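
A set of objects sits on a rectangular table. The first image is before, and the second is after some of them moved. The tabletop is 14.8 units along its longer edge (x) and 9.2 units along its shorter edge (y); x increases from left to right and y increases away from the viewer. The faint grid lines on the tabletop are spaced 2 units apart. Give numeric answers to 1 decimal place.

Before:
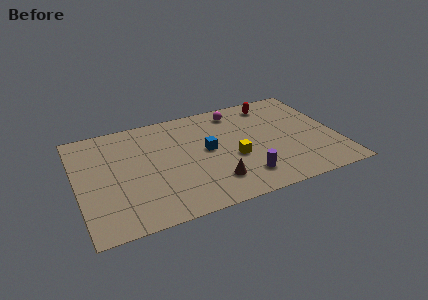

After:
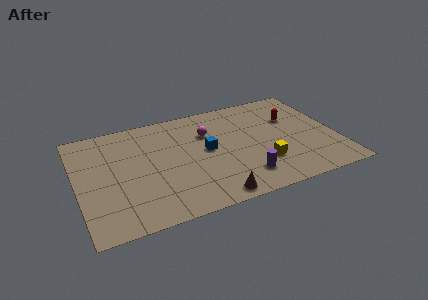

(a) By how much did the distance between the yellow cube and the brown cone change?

+1.5

The distance was about 2.1 in the first image and 3.6 in the second, so they moved 1.5 units further apart.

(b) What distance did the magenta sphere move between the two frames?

2.3

From (9.4, 7.8) to (7.6, 6.4), the magenta sphere covered √(1.8² + 1.4²) ≈ 2.3 units.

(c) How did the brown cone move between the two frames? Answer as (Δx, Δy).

(-0.2, -1.2)

The brown cone was at about (7.5, 2.1) and moved to about (7.3, 0.9).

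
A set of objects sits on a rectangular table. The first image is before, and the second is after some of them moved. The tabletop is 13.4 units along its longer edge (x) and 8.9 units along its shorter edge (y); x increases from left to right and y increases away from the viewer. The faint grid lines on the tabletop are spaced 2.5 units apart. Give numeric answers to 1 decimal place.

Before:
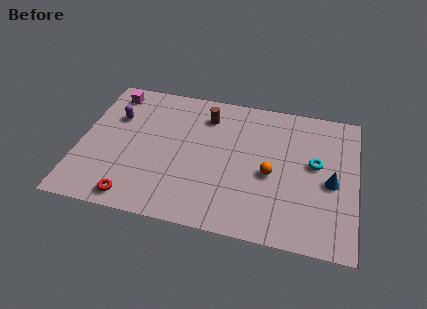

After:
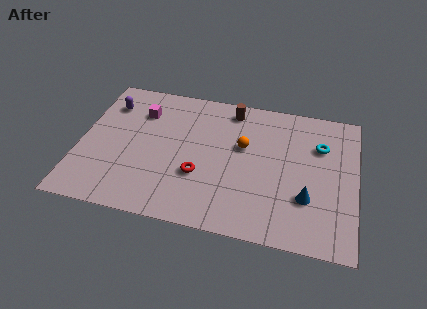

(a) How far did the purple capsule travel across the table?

0.9

The purple capsule was near (1.6, 6.0) before and (1.2, 6.8) after, so it travelled √(0.4² + 0.8²) ≈ 0.9 units.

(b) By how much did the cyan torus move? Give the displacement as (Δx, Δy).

(0.2, 1.2)

From the two frames, the cyan torus sits at roughly (11.4, 5.0) before and (11.6, 6.2) after.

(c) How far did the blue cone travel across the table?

1.6

The blue cone was near (12.2, 4.0) before and (11.1, 2.8) after, so it travelled √(1.1² + 1.2²) ≈ 1.6 units.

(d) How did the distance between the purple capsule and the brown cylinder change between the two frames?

+1.6

The distance was about 4.5 in the first image and 6.1 in the second, so they moved 1.6 units further apart.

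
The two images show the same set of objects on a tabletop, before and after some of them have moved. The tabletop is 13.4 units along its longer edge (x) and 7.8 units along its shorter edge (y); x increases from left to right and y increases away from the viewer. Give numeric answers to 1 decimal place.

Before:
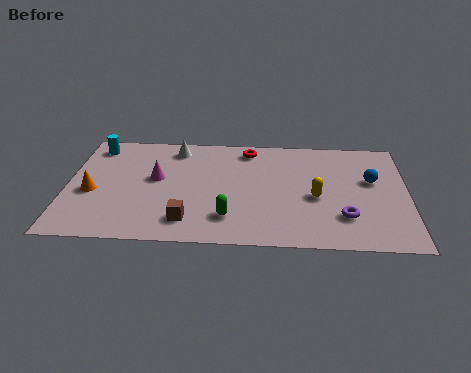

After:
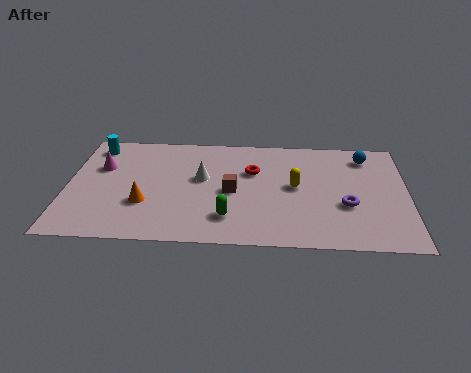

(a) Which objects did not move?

the cyan cylinder and the green capsule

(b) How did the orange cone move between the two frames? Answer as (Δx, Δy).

(2.1, -0.7)

The orange cone started near (1.0, 3.3) and ended near (3.1, 2.6).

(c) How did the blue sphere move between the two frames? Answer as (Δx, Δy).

(-0.2, 1.7)

The blue sphere started near (12.0, 4.7) and ended near (11.8, 6.4).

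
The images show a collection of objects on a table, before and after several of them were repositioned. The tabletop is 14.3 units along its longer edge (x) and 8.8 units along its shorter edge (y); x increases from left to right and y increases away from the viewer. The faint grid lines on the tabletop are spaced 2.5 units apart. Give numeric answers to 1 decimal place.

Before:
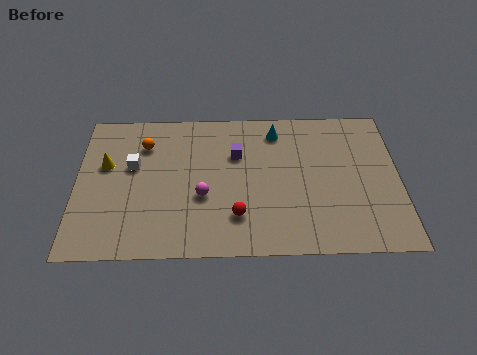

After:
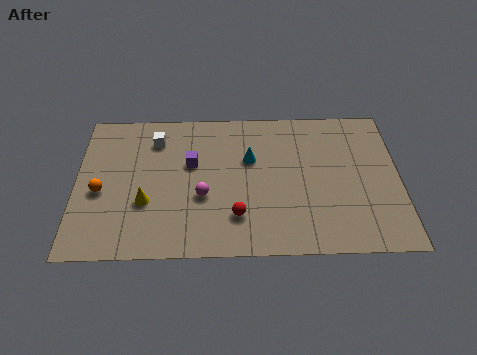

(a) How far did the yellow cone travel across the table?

2.9

The yellow cone was near (1.3, 5.4) before and (3.1, 3.1) after, so it travelled √(1.8² + 2.3²) ≈ 2.9 units.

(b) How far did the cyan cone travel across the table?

2.1

From (8.9, 7.3) to (7.7, 5.6), the cyan cone covered √(1.2² + 1.7²) ≈ 2.1 units.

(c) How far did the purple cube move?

2.1

The purple cube was near (7.1, 5.9) before and (5.1, 5.4) after, so it travelled √(2.0² + 0.5²) ≈ 2.1 units.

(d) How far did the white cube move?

1.9

The white cube was near (2.5, 5.3) before and (3.5, 6.9) after, so it travelled √(1.0² + 1.6²) ≈ 1.9 units.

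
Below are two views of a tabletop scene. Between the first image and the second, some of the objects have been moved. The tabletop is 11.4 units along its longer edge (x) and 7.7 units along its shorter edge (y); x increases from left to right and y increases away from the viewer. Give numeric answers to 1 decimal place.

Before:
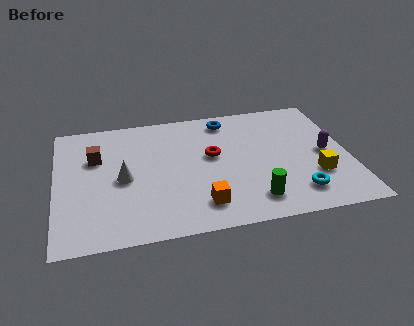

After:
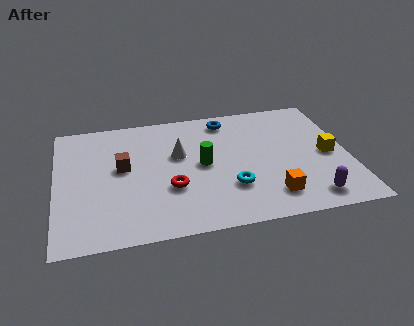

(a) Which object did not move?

the blue torus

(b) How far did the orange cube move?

2.7

From (5.5, 1.5) to (8.2, 1.5), the orange cube covered √(2.7² + 0.0²) ≈ 2.7 units.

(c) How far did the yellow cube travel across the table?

1.3

From (10.0, 2.4) to (10.6, 3.6), the yellow cube covered √(0.6² + 1.2²) ≈ 1.3 units.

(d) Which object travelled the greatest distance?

the green cylinder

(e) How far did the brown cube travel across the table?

1.3

From (1.6, 5.1) to (2.6, 4.3), the brown cube covered √(1.0² + 0.8²) ≈ 1.3 units.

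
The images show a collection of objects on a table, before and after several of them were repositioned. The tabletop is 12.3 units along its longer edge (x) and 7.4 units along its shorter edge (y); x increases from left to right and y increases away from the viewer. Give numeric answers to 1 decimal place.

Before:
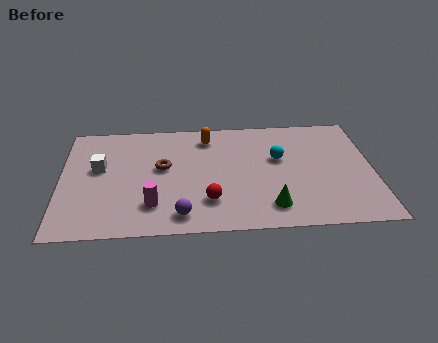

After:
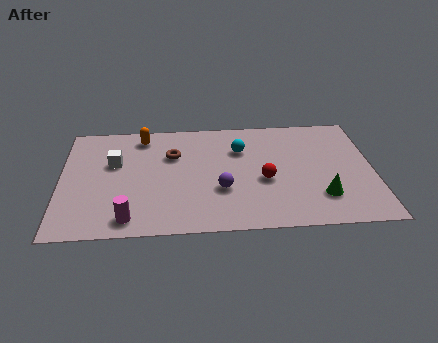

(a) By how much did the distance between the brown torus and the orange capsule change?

-0.8

The distance was about 2.6 in the first image and 1.8 in the second, so they moved 0.8 units closer together.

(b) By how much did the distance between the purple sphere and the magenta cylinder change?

+2.6

The distance was about 1.3 in the first image and 3.9 in the second, so they moved 2.6 units further apart.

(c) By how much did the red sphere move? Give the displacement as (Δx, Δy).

(2.2, 1.2)

The red sphere was at about (5.8, 1.9) and moved to about (8.0, 3.1).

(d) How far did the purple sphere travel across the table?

2.2

The purple sphere was near (4.7, 1.1) before and (6.3, 2.6) after, so it travelled √(1.6² + 1.5²) ≈ 2.2 units.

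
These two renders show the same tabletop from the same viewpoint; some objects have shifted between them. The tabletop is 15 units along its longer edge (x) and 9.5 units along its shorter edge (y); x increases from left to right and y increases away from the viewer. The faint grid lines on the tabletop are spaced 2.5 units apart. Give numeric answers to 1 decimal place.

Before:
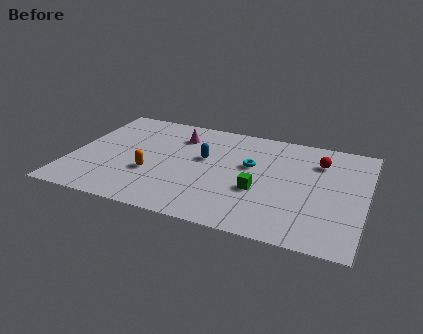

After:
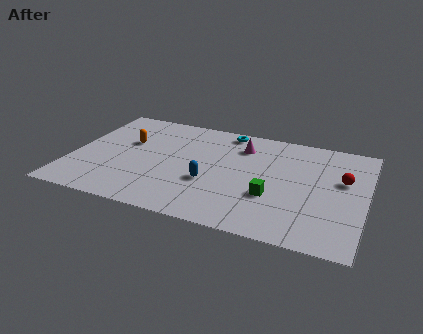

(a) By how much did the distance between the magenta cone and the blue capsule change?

+1.7

The distance was about 2.3 in the first image and 4.0 in the second, so they moved 1.7 units further apart.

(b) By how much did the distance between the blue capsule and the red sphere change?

+1.0

The distance was about 6.0 in the first image and 7.0 in the second, so they moved 1.0 units further apart.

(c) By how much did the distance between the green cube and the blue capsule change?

-0.4

Before: roughly 3.6 units apart; after: 3.2. That's 0.4 units closer together.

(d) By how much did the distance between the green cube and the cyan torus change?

+3.7

They were about 2.2 units apart before and 5.9 after — 3.7 units further apart.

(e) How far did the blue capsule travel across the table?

2.2

From (6.7, 5.6) to (7.2, 3.5), the blue capsule covered √(0.5² + 2.1²) ≈ 2.2 units.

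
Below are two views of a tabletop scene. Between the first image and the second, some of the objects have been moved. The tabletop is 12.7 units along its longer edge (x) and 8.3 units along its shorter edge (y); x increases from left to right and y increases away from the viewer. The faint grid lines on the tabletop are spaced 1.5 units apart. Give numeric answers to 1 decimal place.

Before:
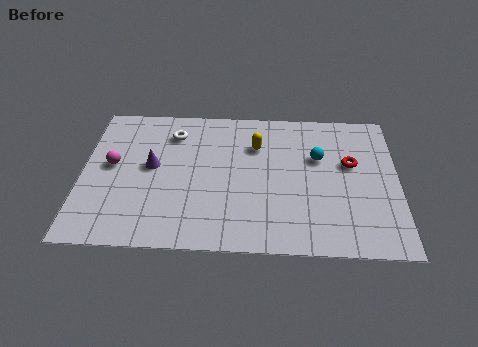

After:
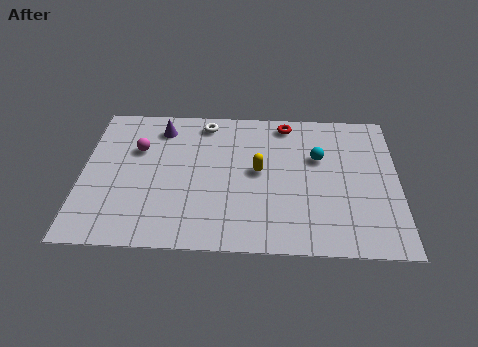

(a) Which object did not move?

the cyan sphere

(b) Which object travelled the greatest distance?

the red torus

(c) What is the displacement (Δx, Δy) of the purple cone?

(0.3, 2.3)

The purple cone was at about (2.8, 4.5) and moved to about (3.1, 6.8).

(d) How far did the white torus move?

1.5

The white torus moved from about (3.6, 6.5) to (4.9, 7.2), a distance of √(1.3² + 0.7²) ≈ 1.5.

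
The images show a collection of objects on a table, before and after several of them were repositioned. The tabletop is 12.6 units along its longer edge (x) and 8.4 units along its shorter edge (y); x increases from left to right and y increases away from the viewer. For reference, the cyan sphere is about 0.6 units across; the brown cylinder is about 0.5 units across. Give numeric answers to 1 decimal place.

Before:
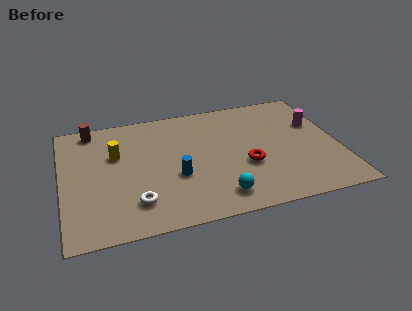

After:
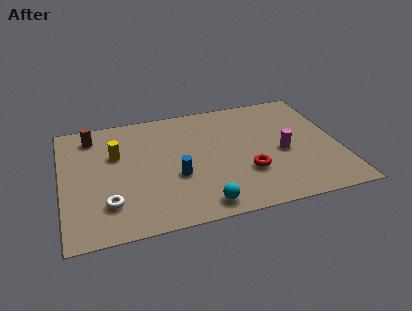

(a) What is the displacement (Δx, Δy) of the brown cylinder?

(0.0, -0.5)

From the two frames, the brown cylinder sits at roughly (1.5, 7.5) before and (1.5, 7.0) after.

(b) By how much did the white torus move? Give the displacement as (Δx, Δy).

(-1.2, 0.2)

The white torus was at about (3.2, 1.9) and moved to about (2.0, 2.1).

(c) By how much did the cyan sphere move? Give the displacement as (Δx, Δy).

(-0.8, -0.4)

The cyan sphere was at about (6.9, 1.4) and moved to about (6.1, 1.0).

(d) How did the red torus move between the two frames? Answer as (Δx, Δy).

(0.0, -0.5)

The red torus was at about (8.3, 3.2) and moved to about (8.3, 2.7).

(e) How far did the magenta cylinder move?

2.4

The magenta cylinder moved from about (11.7, 5.4) to (10.0, 3.7), a distance of √(1.7² + 1.7²) ≈ 2.4.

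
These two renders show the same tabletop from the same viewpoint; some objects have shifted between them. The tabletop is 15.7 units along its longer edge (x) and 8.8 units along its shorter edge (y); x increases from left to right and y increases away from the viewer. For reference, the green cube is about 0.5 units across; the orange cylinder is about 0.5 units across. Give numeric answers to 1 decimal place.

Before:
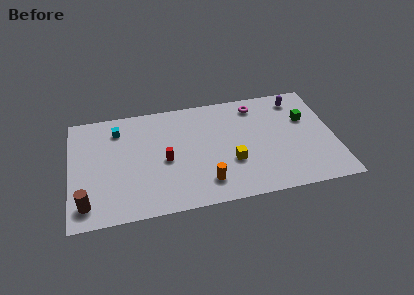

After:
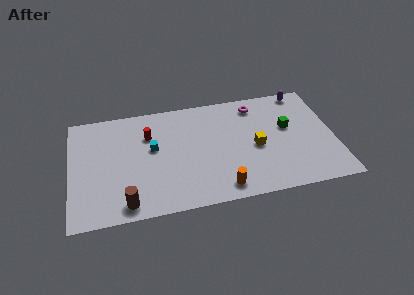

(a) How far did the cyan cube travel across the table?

2.8

From (2.9, 7.0) to (4.9, 5.1), the cyan cube covered √(2.0² + 1.9²) ≈ 2.8 units.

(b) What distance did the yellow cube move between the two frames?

1.7

The yellow cube moved from about (9.5, 3.1) to (11.0, 4.0), a distance of √(1.5² + 0.9²) ≈ 1.7.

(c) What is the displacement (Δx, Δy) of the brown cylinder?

(2.3, -0.4)

The brown cylinder was at about (0.9, 1.5) and moved to about (3.2, 1.1).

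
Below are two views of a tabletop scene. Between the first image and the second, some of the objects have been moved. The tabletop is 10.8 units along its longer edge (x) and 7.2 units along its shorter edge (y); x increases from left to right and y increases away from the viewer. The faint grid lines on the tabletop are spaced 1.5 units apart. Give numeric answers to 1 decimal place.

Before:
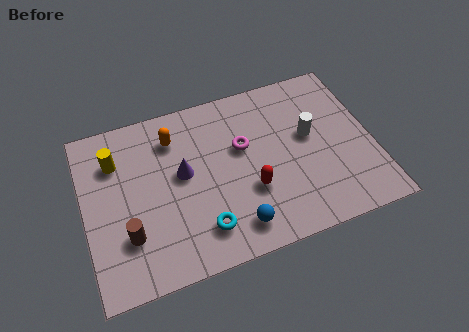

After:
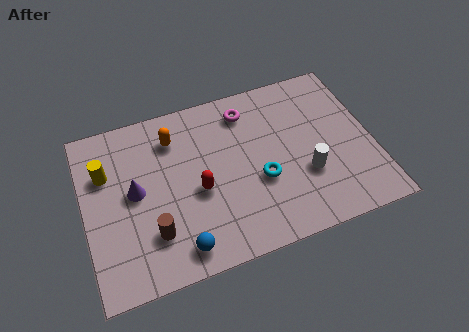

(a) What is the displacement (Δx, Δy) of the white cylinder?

(-0.3, -1.6)

The white cylinder was at about (8.5, 4.1) and moved to about (8.2, 2.5).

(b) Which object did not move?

the orange capsule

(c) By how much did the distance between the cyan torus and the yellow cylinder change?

+1.2

They were about 4.8 units apart before and 6.0 after — 1.2 units further apart.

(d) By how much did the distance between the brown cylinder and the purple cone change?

-0.9

The distance was about 2.9 in the first image and 2.0 in the second, so they moved 0.9 units closer together.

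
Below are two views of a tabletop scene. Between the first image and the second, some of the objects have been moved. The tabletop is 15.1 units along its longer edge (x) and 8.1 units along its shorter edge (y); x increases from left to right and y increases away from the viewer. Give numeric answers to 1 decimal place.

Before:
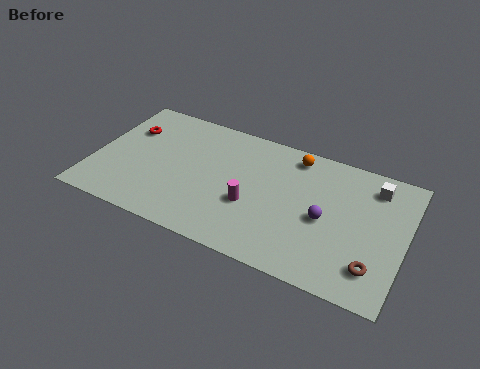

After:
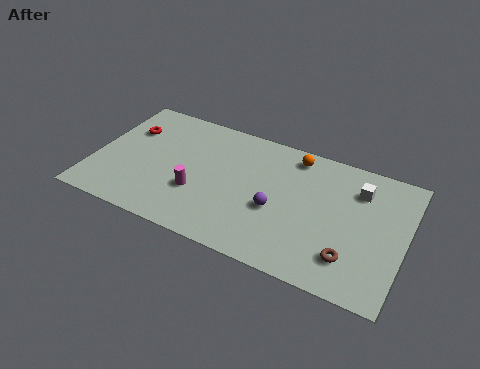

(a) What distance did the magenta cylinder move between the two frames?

2.6

The magenta cylinder moved from about (7.8, 3.1) to (5.2, 2.8), a distance of √(2.6² + 0.3²) ≈ 2.6.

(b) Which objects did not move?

the red torus and the orange sphere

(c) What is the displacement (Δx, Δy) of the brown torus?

(-1.1, 0.1)

The brown torus started near (13.8, 1.8) and ended near (12.7, 1.9).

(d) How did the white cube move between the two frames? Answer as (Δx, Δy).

(-0.7, -0.5)

From the two frames, the white cube sits at roughly (13.4, 6.6) before and (12.7, 6.1) after.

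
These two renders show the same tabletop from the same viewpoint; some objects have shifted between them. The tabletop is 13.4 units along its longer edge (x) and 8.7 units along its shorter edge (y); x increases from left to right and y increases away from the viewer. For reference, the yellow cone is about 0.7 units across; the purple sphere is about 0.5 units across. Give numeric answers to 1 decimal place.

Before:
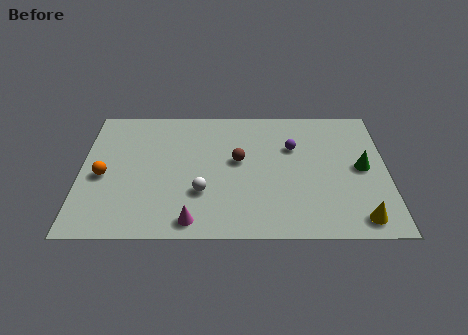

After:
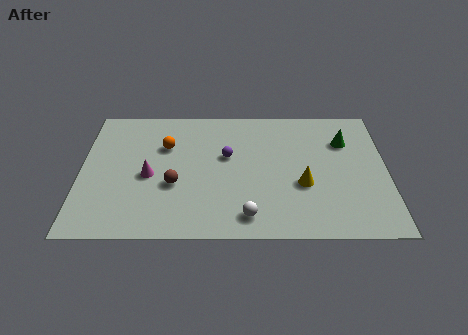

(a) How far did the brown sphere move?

3.2

The brown sphere was near (6.9, 4.9) before and (4.1, 3.3) after, so it travelled √(2.8² + 1.6²) ≈ 3.2 units.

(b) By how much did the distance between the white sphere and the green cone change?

-0.7

Before: roughly 7.2 units apart; after: 6.5. That's 0.7 units closer together.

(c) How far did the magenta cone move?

3.5

From (4.9, 1.0) to (3.0, 3.9), the magenta cone covered √(1.9² + 2.9²) ≈ 3.5 units.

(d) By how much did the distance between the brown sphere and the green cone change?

+2.6

Before: roughly 5.4 units apart; after: 8.0. That's 2.6 units further apart.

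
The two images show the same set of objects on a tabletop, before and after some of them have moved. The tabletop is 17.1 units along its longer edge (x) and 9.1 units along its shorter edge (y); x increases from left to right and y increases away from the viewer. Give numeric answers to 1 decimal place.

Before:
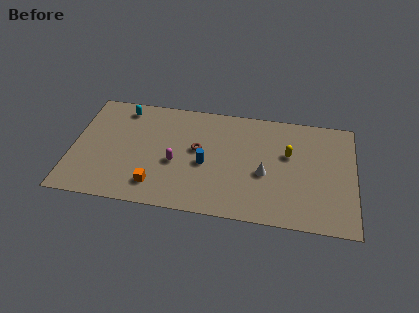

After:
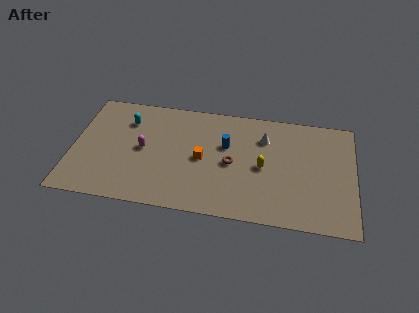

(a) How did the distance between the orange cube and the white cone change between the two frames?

-2.4

Before: roughly 6.8 units apart; after: 4.4. That's 2.4 units closer together.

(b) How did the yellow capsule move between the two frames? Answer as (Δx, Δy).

(-1.5, -1.3)

From the two frames, the yellow capsule sits at roughly (13.1, 5.6) before and (11.6, 4.3) after.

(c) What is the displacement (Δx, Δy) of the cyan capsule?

(0.3, -1.0)

From the two frames, the cyan capsule sits at roughly (2.9, 7.8) before and (3.2, 6.8) after.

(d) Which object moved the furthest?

the orange cube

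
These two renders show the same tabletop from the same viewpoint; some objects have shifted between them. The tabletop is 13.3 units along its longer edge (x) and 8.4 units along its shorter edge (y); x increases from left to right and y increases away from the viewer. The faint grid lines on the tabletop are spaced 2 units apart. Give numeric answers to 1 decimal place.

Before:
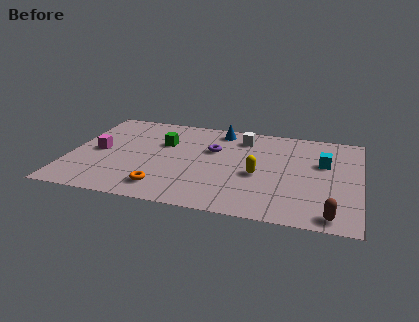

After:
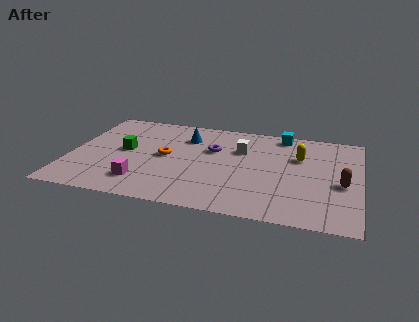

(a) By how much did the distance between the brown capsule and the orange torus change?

+0.5

Before: roughly 7.6 units apart; after: 8.1. That's 0.5 units further apart.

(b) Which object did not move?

the purple torus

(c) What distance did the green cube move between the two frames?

2.0

The green cube was near (4.2, 5.5) before and (2.5, 4.4) after, so it travelled √(1.7² + 1.1²) ≈ 2.0 units.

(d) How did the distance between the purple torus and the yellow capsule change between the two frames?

+1.2

Before: roughly 2.8 units apart; after: 4.0. That's 1.2 units further apart.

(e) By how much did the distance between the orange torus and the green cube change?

-2.1

The distance was about 4.0 in the first image and 1.9 in the second, so they moved 2.1 units closer together.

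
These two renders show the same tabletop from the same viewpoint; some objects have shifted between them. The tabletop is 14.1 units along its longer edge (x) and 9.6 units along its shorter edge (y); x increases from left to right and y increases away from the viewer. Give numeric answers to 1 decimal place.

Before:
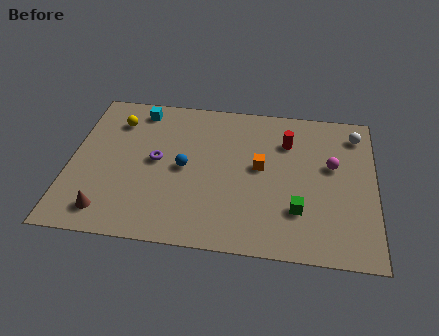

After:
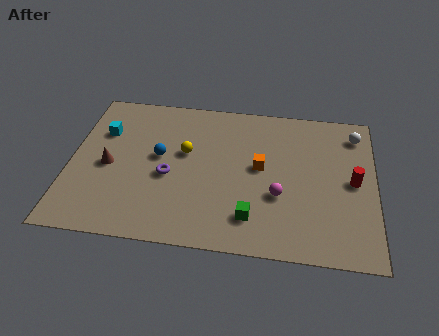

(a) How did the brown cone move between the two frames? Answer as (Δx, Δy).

(-0.1, 2.9)

The brown cone was at about (1.9, 1.5) and moved to about (1.8, 4.4).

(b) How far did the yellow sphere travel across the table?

3.7

The yellow sphere was near (2.0, 7.4) before and (5.3, 5.7) after, so it travelled √(3.3² + 1.7²) ≈ 3.7 units.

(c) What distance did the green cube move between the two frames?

2.2

From (10.6, 2.7) to (8.5, 2.0), the green cube covered √(2.1² + 0.7²) ≈ 2.2 units.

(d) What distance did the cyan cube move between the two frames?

2.3

The cyan cube was near (3.0, 8.3) before and (1.4, 6.6) after, so it travelled √(1.6² + 1.7²) ≈ 2.3 units.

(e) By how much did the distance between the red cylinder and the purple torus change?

+2.2

Before: roughly 6.3 units apart; after: 8.5. That's 2.2 units further apart.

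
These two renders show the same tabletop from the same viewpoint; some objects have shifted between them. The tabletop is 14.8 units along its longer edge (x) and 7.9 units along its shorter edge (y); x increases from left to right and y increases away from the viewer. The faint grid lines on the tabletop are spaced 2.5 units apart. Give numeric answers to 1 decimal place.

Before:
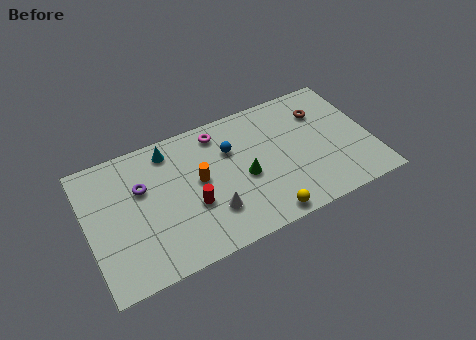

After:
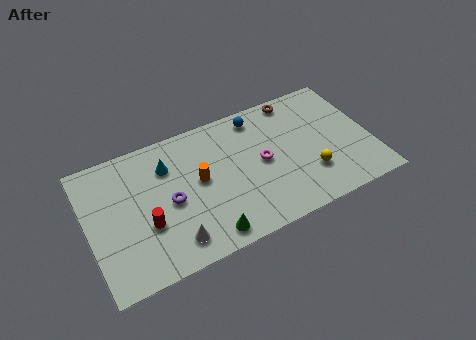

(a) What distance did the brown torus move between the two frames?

1.8

The brown torus was near (12.5, 5.8) before and (11.3, 7.1) after, so it travelled √(1.2² + 1.3²) ≈ 1.8 units.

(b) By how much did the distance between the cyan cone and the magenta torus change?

+2.5

They were about 2.6 units apart before and 5.1 after — 2.5 units further apart.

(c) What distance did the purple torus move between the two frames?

1.9

The purple torus was near (2.9, 5.1) before and (4.2, 3.7) after, so it travelled √(1.3² + 1.4²) ≈ 1.9 units.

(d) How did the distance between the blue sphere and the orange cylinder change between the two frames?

+2.1

Before: roughly 2.1 units apart; after: 4.2. That's 2.1 units further apart.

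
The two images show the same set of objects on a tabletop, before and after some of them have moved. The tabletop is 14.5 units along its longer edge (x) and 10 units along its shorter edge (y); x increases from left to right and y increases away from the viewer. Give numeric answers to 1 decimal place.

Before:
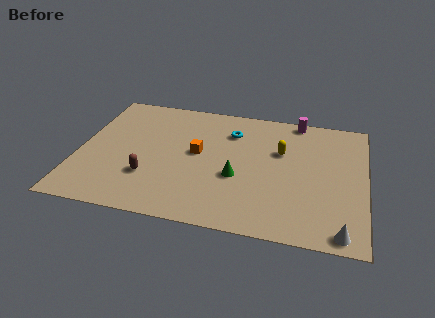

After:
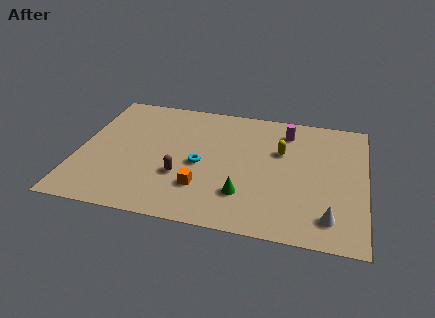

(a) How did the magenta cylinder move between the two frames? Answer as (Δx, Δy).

(-0.5, -1.1)

From the two frames, the magenta cylinder sits at roughly (10.9, 9.2) before and (10.4, 8.1) after.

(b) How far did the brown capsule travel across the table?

1.6

The brown capsule was near (3.7, 3.0) before and (5.3, 3.4) after, so it travelled √(1.6² + 0.4²) ≈ 1.6 units.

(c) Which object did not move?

the yellow capsule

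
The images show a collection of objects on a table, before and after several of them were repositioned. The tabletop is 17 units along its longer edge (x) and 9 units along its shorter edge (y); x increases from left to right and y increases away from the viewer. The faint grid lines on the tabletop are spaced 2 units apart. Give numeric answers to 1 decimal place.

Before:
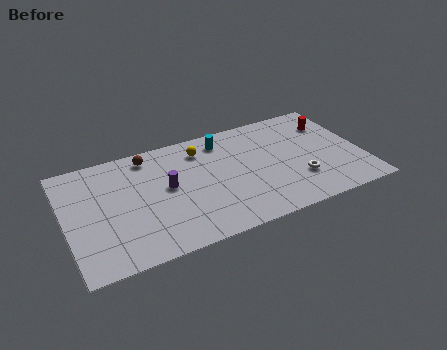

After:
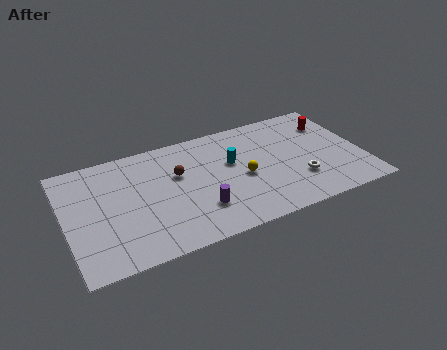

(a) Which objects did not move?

the white torus and the red cylinder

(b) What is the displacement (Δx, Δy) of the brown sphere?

(1.5, -2.1)

The brown sphere was at about (5.0, 7.8) and moved to about (6.5, 5.7).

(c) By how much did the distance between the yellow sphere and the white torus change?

-3.5

They were about 6.9 units apart before and 3.4 after — 3.5 units closer together.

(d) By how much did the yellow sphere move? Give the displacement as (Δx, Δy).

(2.1, -3.1)

From the two frames, the yellow sphere sits at roughly (8.0, 7.2) before and (10.1, 4.1) after.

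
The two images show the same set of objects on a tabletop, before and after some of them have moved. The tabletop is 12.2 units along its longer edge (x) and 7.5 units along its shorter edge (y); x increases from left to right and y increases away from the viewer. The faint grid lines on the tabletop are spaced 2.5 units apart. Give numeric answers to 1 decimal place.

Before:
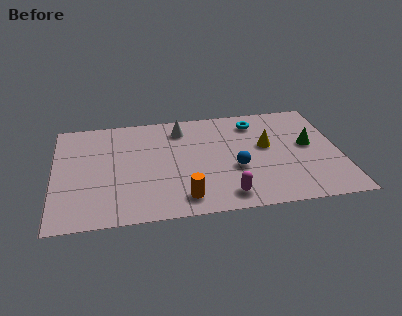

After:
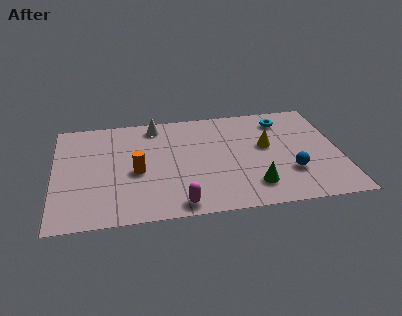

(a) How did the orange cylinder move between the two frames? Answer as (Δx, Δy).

(-1.9, 2.1)

The orange cylinder started near (5.4, 1.2) and ended near (3.5, 3.3).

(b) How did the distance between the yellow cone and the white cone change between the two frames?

+1.2

They were about 4.0 units apart before and 5.2 after — 1.2 units further apart.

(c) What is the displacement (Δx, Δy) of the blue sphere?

(2.3, -0.6)

The blue sphere started near (7.7, 2.9) and ended near (10.0, 2.3).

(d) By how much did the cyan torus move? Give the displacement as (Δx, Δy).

(1.2, 0.0)

From the two frames, the cyan torus sits at roughly (8.7, 6.1) before and (9.9, 6.1) after.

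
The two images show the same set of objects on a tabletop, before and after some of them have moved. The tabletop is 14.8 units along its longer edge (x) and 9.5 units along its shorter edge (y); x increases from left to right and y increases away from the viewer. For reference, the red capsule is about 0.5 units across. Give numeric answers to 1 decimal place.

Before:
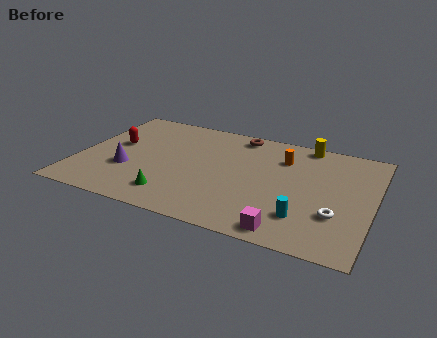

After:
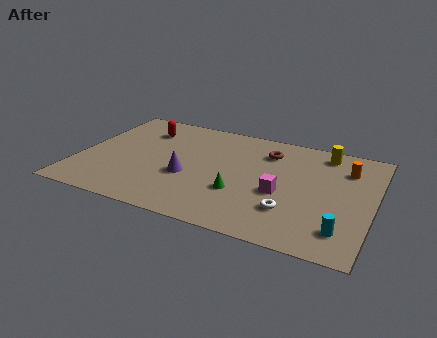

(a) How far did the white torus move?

2.2

The white torus moved from about (13.1, 3.0) to (10.9, 2.6), a distance of √(2.2² + 0.4²) ≈ 2.2.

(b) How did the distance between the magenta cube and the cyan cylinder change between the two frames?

+2.3

They were about 1.5 units apart before and 3.8 after — 2.3 units further apart.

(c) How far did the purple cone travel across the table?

3.0

From (2.6, 3.3) to (5.6, 3.7), the purple cone covered √(3.0² + 0.4²) ≈ 3.0 units.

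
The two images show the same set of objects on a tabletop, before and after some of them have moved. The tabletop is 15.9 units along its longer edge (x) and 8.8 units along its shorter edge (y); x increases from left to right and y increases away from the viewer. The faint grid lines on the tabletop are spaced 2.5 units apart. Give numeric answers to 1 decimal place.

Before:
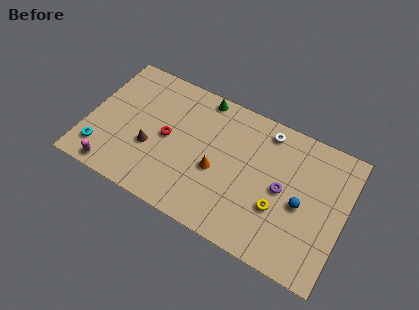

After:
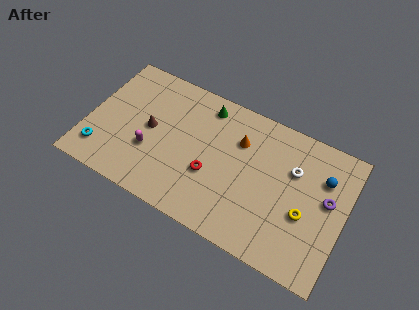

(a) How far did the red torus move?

3.1

From (4.9, 4.4) to (7.8, 3.3), the red torus covered √(2.9² + 1.1²) ≈ 3.1 units.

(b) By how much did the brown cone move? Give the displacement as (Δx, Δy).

(-0.2, 1.2)

The brown cone was at about (4.0, 3.3) and moved to about (3.8, 4.5).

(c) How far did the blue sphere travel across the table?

2.5

From (13.3, 4.0) to (14.4, 6.2), the blue sphere covered √(1.1² + 2.2²) ≈ 2.5 units.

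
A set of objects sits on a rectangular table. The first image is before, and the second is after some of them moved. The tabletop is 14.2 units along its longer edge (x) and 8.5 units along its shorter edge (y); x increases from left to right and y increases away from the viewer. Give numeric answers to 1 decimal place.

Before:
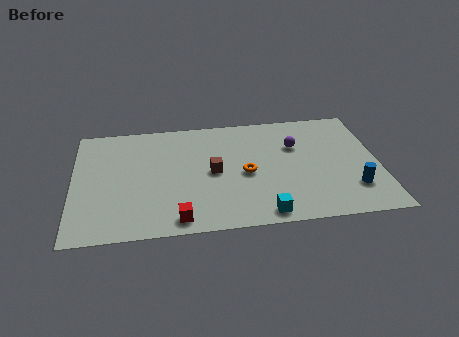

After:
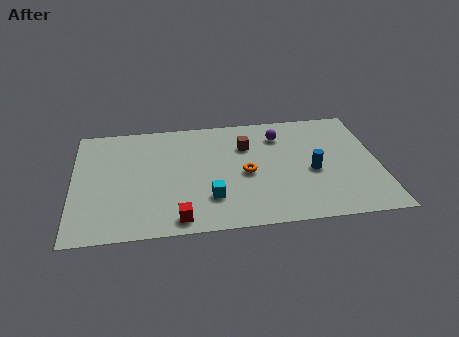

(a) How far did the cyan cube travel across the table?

2.8

From (8.7, 0.9) to (6.3, 2.3), the cyan cube covered √(2.4² + 1.4²) ≈ 2.8 units.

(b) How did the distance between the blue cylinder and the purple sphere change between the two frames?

-1.1

Before: roughly 4.3 units apart; after: 3.2. That's 1.1 units closer together.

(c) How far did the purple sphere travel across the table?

1.1

From (10.4, 5.7) to (9.7, 6.6), the purple sphere covered √(0.7² + 0.9²) ≈ 1.1 units.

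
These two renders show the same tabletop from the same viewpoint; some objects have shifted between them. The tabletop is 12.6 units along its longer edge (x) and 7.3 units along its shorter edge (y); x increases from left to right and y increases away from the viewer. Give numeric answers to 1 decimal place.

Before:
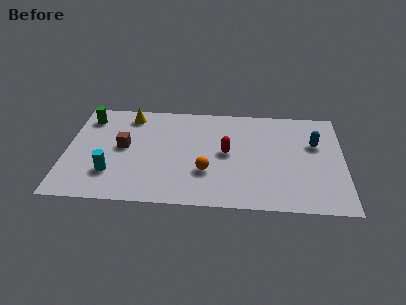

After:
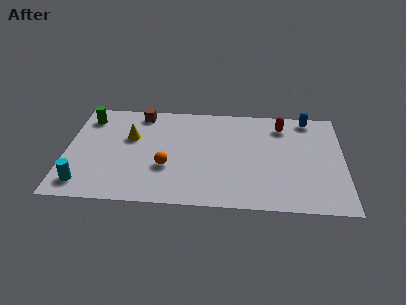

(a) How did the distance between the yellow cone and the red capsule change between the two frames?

+1.9

The distance was about 5.1 in the first image and 7.0 in the second, so they moved 1.9 units further apart.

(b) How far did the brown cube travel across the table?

2.6

From (2.6, 3.9) to (3.3, 6.4), the brown cube covered √(0.7² + 2.5²) ≈ 2.6 units.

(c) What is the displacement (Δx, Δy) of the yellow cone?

(0.1, -1.6)

The yellow cone started near (2.8, 6.2) and ended near (2.9, 4.6).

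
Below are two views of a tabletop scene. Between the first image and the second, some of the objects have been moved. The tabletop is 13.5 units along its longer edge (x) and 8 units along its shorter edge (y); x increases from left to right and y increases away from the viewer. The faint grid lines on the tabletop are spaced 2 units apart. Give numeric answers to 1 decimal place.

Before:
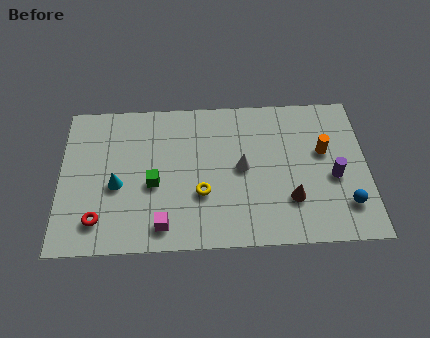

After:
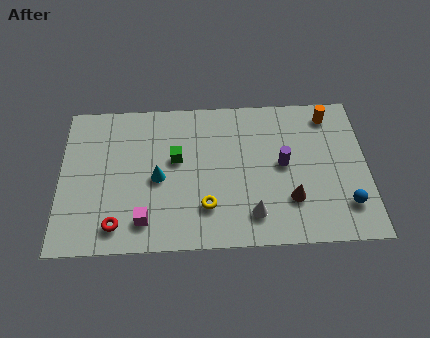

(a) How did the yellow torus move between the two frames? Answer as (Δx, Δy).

(0.2, -0.7)

The yellow torus was at about (6.2, 2.8) and moved to about (6.4, 2.1).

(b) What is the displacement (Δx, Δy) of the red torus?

(0.8, -0.3)

The red torus was at about (1.7, 1.6) and moved to about (2.5, 1.3).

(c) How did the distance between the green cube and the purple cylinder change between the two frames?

-3.2

They were about 7.9 units apart before and 4.7 after — 3.2 units closer together.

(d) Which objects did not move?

the brown cone and the blue sphere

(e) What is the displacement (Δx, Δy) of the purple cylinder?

(-2.2, 0.8)

From the two frames, the purple cylinder sits at roughly (12.0, 3.4) before and (9.8, 4.2) after.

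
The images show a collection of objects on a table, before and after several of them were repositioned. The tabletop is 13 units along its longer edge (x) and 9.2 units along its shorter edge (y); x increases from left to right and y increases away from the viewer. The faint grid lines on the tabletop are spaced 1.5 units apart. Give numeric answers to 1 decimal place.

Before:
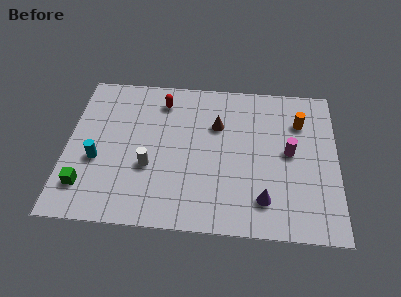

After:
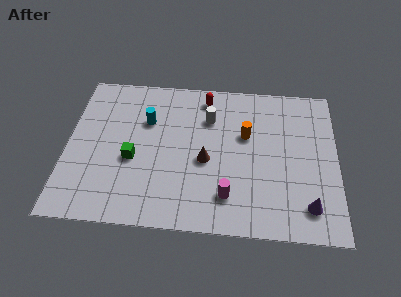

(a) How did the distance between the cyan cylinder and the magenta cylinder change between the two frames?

-3.5

Before: roughly 9.3 units apart; after: 5.8. That's 3.5 units closer together.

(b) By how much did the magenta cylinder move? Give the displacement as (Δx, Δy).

(-2.9, -2.8)

The magenta cylinder started near (10.7, 4.8) and ended near (7.8, 2.0).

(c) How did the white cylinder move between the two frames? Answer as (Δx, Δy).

(2.8, 3.2)

The white cylinder started near (4.0, 3.4) and ended near (6.8, 6.6).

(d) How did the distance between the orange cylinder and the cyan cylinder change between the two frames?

-5.4

They were about 10.2 units apart before and 4.8 after — 5.4 units closer together.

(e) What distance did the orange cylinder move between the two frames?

2.8

The orange cylinder moved from about (11.2, 6.7) to (8.6, 5.7), a distance of √(2.6² + 1.0²) ≈ 2.8.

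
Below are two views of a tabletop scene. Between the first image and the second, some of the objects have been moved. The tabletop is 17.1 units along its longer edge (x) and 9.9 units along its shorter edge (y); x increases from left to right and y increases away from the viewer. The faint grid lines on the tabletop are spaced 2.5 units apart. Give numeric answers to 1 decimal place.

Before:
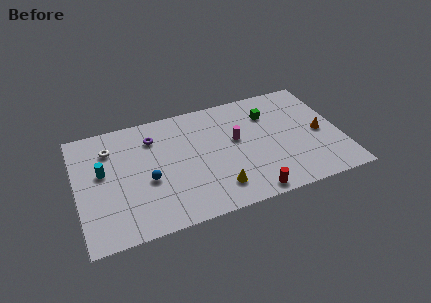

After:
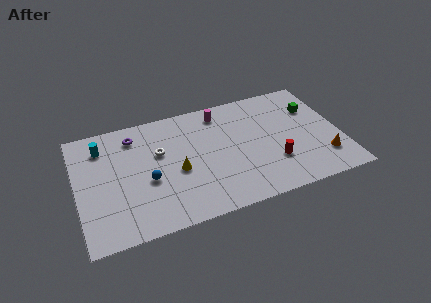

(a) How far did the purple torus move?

1.3

The purple torus was near (5.1, 7.6) before and (3.9, 8.1) after, so it travelled √(1.2² + 0.5²) ≈ 1.3 units.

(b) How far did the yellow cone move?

3.3

The yellow cone moved from about (8.8, 2.0) to (6.4, 4.3), a distance of √(2.4² + 2.3²) ≈ 3.3.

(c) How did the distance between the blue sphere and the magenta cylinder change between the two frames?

+0.6

The distance was about 6.1 in the first image and 6.7 in the second, so they moved 0.6 units further apart.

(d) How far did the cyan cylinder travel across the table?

2.1

The cyan cylinder was near (1.7, 5.7) before and (1.8, 7.8) after, so it travelled √(0.1² + 2.1²) ≈ 2.1 units.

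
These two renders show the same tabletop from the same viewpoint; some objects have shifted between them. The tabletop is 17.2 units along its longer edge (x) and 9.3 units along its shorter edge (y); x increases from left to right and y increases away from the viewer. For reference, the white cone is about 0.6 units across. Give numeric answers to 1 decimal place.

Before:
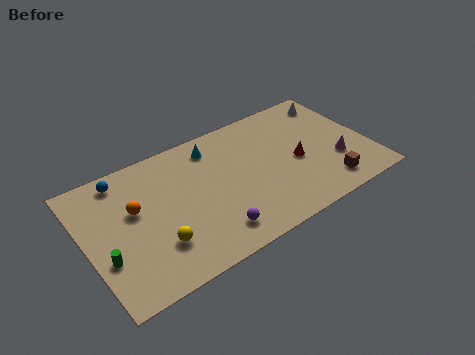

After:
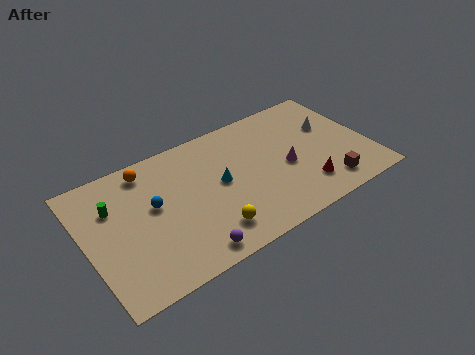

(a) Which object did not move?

the brown cube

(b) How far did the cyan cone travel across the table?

2.8

From (8.1, 7.7) to (8.1, 4.9), the cyan cone covered √(0.0² + 2.8²) ≈ 2.8 units.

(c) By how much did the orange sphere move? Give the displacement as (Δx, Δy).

(1.1, 2.4)

The orange sphere started near (3.0, 5.6) and ended near (4.1, 8.0).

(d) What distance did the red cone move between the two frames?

2.1

The red cone was near (12.8, 4.2) before and (12.9, 2.1) after, so it travelled √(0.1² + 2.1²) ≈ 2.1 units.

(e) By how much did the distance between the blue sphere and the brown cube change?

-2.5

Before: roughly 13.3 units apart; after: 10.8. That's 2.5 units closer together.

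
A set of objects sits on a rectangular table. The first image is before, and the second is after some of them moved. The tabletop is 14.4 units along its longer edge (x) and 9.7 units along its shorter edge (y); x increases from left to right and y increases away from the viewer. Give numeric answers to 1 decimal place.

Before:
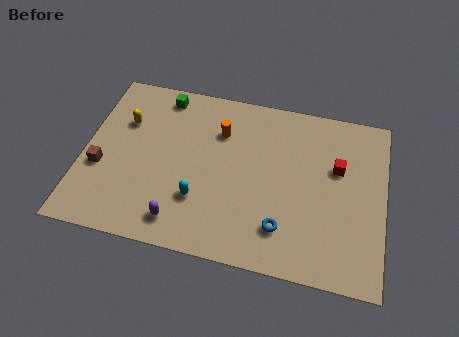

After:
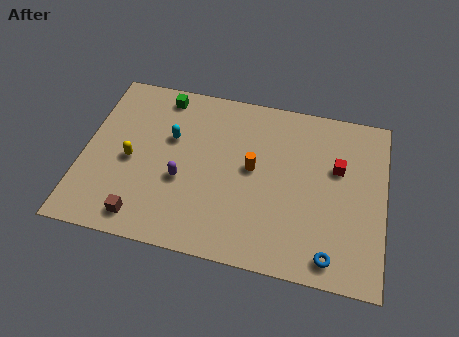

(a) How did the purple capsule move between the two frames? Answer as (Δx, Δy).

(-0.1, 2.3)

The purple capsule was at about (4.9, 1.5) and moved to about (4.8, 3.8).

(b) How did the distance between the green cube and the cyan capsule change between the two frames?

-3.5

Before: roughly 6.0 units apart; after: 2.5. That's 3.5 units closer together.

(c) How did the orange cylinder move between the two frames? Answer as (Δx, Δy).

(1.7, -1.8)

From the two frames, the orange cylinder sits at roughly (6.4, 7.0) before and (8.1, 5.2) after.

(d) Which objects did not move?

the green cube and the red cube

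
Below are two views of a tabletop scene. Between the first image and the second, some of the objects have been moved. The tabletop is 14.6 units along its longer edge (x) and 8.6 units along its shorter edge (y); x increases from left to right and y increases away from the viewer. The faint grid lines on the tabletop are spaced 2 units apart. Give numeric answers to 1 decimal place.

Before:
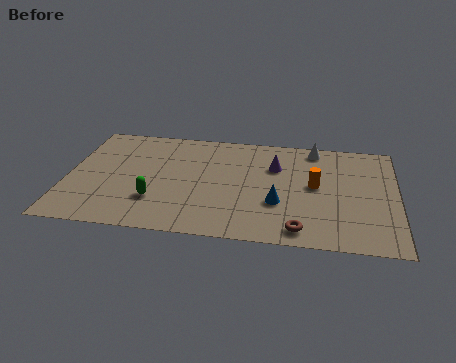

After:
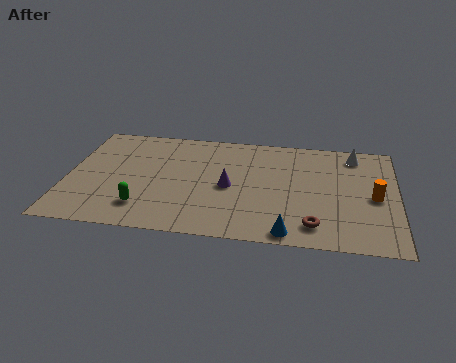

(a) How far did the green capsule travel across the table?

0.8

The green capsule was near (4.0, 2.5) before and (3.5, 1.9) after, so it travelled √(0.5² + 0.6²) ≈ 0.8 units.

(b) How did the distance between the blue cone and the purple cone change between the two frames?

+1.3

Before: roughly 2.9 units apart; after: 4.2. That's 1.3 units further apart.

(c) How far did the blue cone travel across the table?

2.3

The blue cone moved from about (9.4, 3.0) to (9.9, 0.8), a distance of √(0.5² + 2.2²) ≈ 2.3.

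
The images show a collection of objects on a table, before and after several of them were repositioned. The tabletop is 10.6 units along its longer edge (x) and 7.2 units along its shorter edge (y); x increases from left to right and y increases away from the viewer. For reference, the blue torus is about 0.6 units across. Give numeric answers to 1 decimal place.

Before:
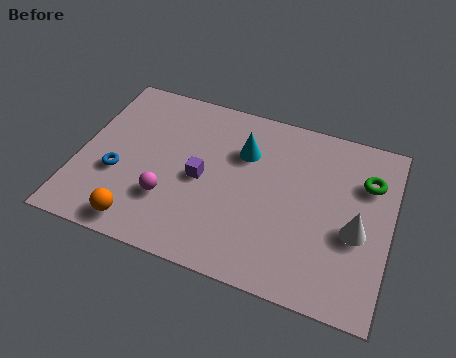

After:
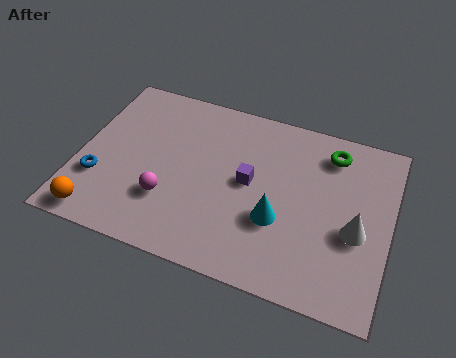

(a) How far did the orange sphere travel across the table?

1.4

From (2.4, 0.9) to (1.0, 0.8), the orange sphere covered √(1.4² + 0.1²) ≈ 1.4 units.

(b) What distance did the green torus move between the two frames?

1.5

The green torus was near (9.7, 5.1) before and (8.4, 5.9) after, so it travelled √(1.3² + 0.8²) ≈ 1.5 units.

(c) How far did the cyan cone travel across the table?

2.8

From (5.5, 5.0) to (6.9, 2.6), the cyan cone covered √(1.4² + 2.4²) ≈ 2.8 units.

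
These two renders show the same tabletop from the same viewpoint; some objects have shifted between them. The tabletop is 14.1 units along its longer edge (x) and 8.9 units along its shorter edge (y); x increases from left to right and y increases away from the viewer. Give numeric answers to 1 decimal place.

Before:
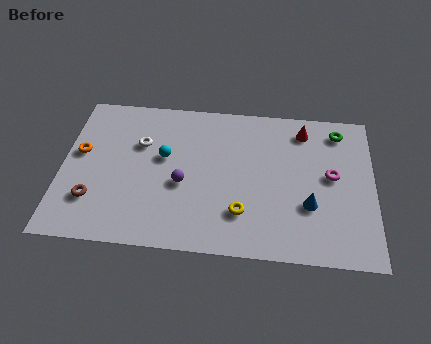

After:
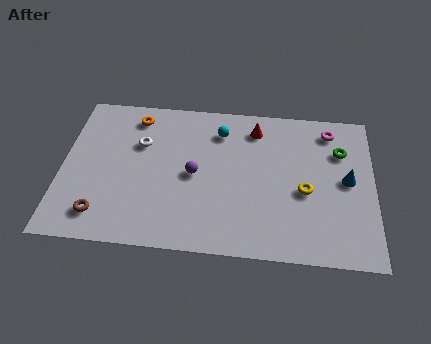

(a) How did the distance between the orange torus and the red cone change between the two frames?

-4.9

They were about 10.4 units apart before and 5.5 after — 4.9 units closer together.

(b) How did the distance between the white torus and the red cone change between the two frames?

-2.2

They were about 7.6 units apart before and 5.4 after — 2.2 units closer together.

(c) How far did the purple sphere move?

0.8

The purple sphere was near (5.5, 3.7) before and (6.0, 4.3) after, so it travelled √(0.5² + 0.6²) ≈ 0.8 units.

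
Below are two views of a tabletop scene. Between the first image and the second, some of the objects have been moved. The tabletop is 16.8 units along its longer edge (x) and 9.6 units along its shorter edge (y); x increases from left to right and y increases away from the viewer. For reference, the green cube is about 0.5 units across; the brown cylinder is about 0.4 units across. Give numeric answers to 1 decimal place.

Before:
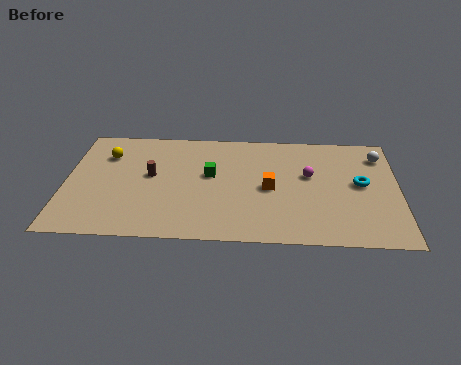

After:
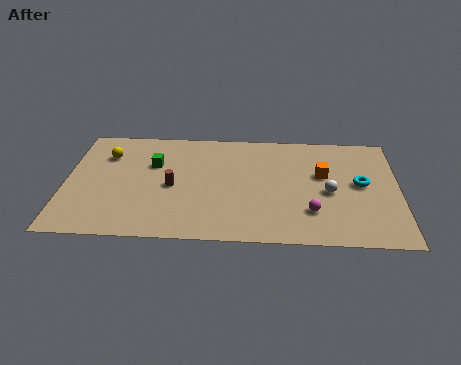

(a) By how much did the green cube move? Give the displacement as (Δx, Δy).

(-2.9, 0.8)

The green cube started near (7.3, 5.5) and ended near (4.4, 6.3).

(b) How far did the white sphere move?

4.2

The white sphere moved from about (15.9, 7.6) to (13.3, 4.3), a distance of √(2.6² + 3.3²) ≈ 4.2.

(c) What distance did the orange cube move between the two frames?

3.0

The orange cube moved from about (10.3, 4.5) to (13.0, 5.8), a distance of √(2.7² + 1.3²) ≈ 3.0.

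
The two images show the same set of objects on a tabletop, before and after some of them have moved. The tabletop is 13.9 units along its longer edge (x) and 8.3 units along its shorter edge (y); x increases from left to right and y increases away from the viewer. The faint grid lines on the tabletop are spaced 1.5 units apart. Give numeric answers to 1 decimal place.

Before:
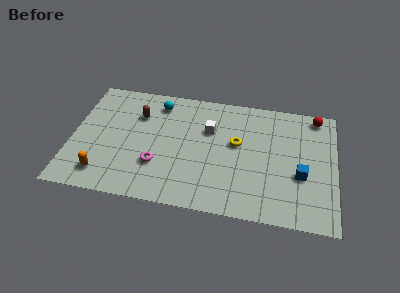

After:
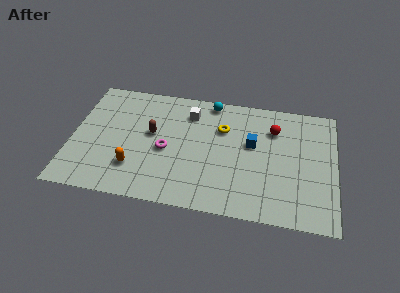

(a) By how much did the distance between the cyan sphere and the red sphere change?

-4.7

The distance was about 8.4 in the first image and 3.7 in the second, so they moved 4.7 units closer together.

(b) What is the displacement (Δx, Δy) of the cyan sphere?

(2.8, 0.6)

The cyan sphere started near (4.4, 6.9) and ended near (7.2, 7.5).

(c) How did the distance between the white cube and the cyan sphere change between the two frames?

-1.6

They were about 3.1 units apart before and 1.5 after — 1.6 units closer together.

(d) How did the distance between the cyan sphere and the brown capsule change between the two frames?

+2.7

The distance was about 1.4 in the first image and 4.1 in the second, so they moved 2.7 units further apart.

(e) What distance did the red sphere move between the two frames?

2.6

The red sphere was near (12.8, 7.4) before and (10.6, 6.1) after, so it travelled √(2.2² + 1.3²) ≈ 2.6 units.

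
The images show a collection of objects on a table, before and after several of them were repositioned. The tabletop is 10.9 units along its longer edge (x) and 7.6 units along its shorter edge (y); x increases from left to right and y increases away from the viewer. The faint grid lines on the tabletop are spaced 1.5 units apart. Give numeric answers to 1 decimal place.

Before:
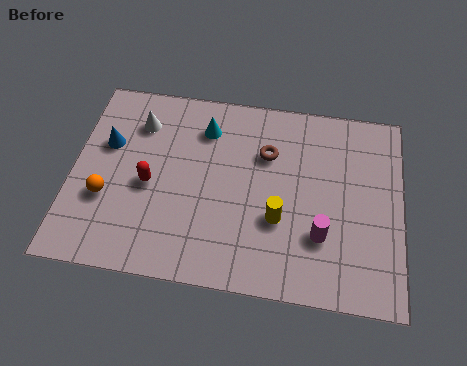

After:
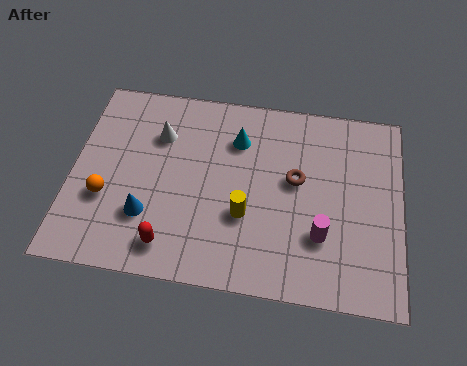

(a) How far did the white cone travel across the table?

0.8

The white cone was near (2.1, 5.8) before and (2.8, 5.4) after, so it travelled √(0.7² + 0.4²) ≈ 0.8 units.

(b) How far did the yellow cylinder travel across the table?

1.1

The yellow cylinder was near (6.9, 2.7) before and (5.8, 2.7) after, so it travelled √(1.1² + 0.0²) ≈ 1.1 units.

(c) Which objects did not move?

the orange sphere and the magenta cylinder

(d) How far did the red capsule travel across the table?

2.3

The red capsule was near (2.6, 3.4) before and (3.4, 1.2) after, so it travelled √(0.8² + 2.2²) ≈ 2.3 units.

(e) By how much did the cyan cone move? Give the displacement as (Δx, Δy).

(1.1, -0.3)

The cyan cone started near (4.3, 5.9) and ended near (5.4, 5.6).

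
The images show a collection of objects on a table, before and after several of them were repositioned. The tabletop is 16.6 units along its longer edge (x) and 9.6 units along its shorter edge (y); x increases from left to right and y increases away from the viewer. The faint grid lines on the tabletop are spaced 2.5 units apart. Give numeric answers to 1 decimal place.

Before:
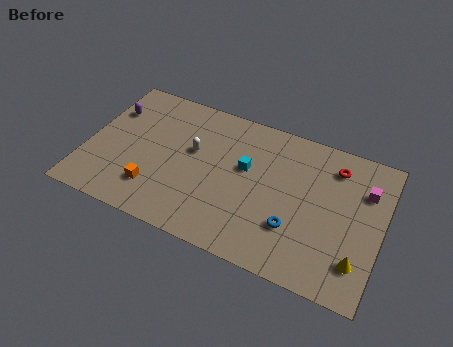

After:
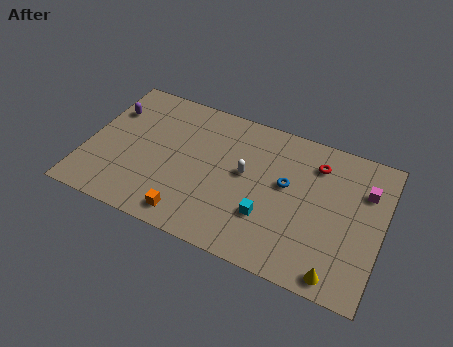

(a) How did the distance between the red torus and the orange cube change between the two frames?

-2.0

They were about 11.0 units apart before and 9.0 after — 2.0 units closer together.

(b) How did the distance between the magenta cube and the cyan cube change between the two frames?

-0.3

The distance was about 6.7 in the first image and 6.4 in the second, so they moved 0.3 units closer together.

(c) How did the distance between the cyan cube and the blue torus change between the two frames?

-1.5

They were about 4.1 units apart before and 2.6 after — 1.5 units closer together.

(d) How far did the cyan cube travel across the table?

3.1

From (8.9, 5.7) to (10.4, 3.0), the cyan cube covered √(1.5² + 2.7²) ≈ 3.1 units.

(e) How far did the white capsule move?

3.0

The white capsule was near (5.9, 5.7) before and (8.9, 5.3) after, so it travelled √(3.0² + 0.4²) ≈ 3.0 units.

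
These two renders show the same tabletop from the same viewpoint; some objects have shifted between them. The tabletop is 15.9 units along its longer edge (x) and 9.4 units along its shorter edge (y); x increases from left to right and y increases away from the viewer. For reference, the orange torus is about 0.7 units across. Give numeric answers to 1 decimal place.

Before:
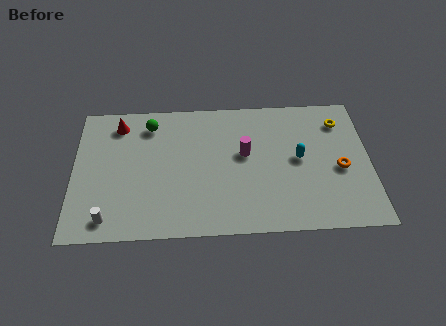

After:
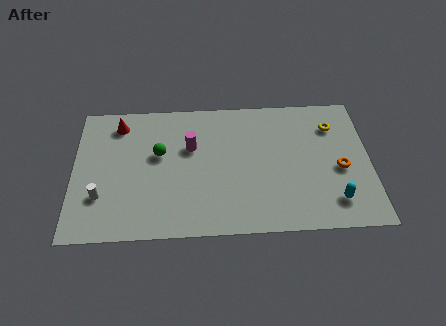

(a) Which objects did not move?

the orange torus and the red cone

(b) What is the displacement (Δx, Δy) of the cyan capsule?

(1.8, -3.0)

The cyan capsule was at about (12.1, 4.9) and moved to about (13.9, 1.9).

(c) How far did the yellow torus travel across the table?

0.5

From (14.4, 7.4) to (14.0, 7.1), the yellow torus covered √(0.4² + 0.3²) ≈ 0.5 units.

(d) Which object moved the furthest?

the cyan capsule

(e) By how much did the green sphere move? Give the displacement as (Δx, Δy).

(0.5, -2.1)

From the two frames, the green sphere sits at roughly (4.1, 7.7) before and (4.6, 5.6) after.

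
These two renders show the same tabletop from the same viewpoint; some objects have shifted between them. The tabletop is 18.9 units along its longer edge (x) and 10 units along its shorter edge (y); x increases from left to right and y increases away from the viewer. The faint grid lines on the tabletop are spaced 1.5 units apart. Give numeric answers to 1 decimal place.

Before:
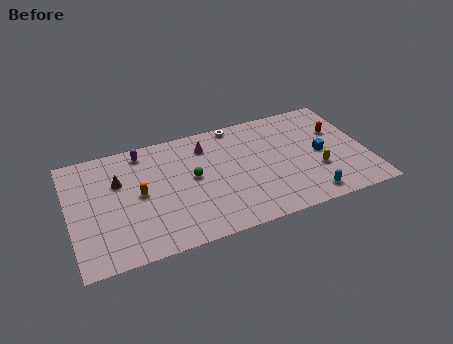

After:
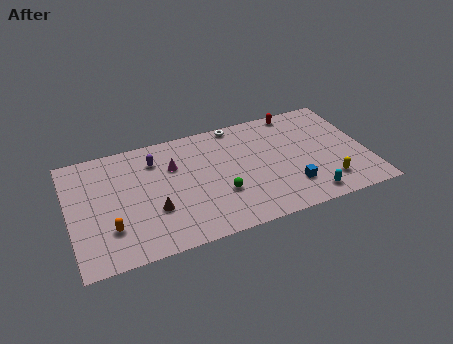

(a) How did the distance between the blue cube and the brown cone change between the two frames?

-4.3

Before: roughly 12.9 units apart; after: 8.6. That's 4.3 units closer together.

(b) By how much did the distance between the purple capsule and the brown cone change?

+1.6

The distance was about 2.7 in the first image and 4.3 in the second, so they moved 1.6 units further apart.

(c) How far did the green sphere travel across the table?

2.6

The green sphere moved from about (7.8, 5.4) to (9.4, 3.4), a distance of √(1.6² + 2.0²) ≈ 2.6.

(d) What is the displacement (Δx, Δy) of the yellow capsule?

(0.5, -1.3)

The yellow capsule started near (15.6, 3.4) and ended near (16.1, 2.1).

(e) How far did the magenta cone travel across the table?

2.5

The magenta cone moved from about (8.9, 7.9) to (6.7, 6.8), a distance of √(2.2² + 1.1²) ≈ 2.5.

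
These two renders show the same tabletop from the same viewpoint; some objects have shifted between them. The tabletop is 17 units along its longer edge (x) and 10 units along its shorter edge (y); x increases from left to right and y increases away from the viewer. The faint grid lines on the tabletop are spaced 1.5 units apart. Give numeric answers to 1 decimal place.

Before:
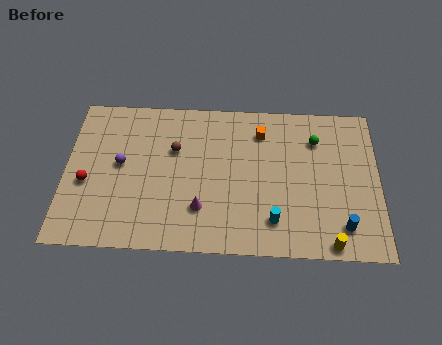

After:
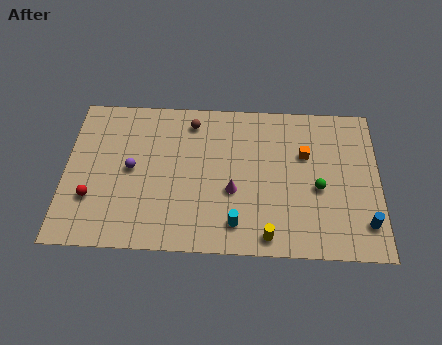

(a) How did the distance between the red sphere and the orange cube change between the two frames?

+1.9

They were about 10.1 units apart before and 12.0 after — 1.9 units further apart.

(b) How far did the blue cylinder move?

1.2

The blue cylinder moved from about (15.0, 1.9) to (16.2, 2.1), a distance of √(1.2² + 0.2²) ≈ 1.2.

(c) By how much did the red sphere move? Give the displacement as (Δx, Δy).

(0.3, -1.0)

The red sphere was at about (1.2, 4.1) and moved to about (1.5, 3.1).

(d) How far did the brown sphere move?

2.1

The brown sphere was near (5.9, 6.5) before and (6.8, 8.4) after, so it travelled √(0.9² + 1.9²) ≈ 2.1 units.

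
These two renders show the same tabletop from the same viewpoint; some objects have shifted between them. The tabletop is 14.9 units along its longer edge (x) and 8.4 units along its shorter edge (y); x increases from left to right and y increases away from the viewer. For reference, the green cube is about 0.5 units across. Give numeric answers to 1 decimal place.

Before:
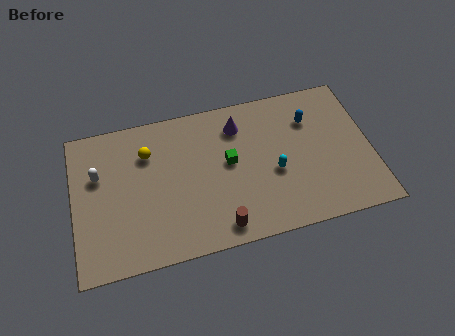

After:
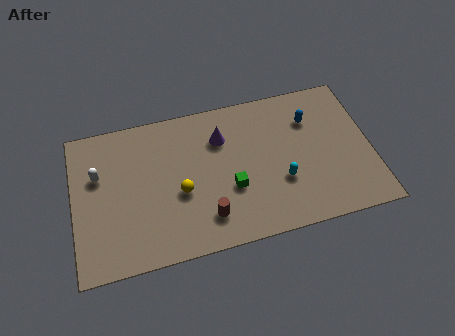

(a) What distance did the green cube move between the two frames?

1.5

The green cube moved from about (7.8, 4.6) to (7.8, 3.1), a distance of √(0.0² + 1.5²) ≈ 1.5.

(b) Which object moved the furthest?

the yellow sphere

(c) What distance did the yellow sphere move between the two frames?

3.0

The yellow sphere was near (3.8, 6.1) before and (5.3, 3.5) after, so it travelled √(1.5² + 2.6²) ≈ 3.0 units.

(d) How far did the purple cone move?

1.0

From (8.4, 6.6) to (7.5, 6.1), the purple cone covered √(0.9² + 0.5²) ≈ 1.0 units.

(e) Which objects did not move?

the blue capsule and the white capsule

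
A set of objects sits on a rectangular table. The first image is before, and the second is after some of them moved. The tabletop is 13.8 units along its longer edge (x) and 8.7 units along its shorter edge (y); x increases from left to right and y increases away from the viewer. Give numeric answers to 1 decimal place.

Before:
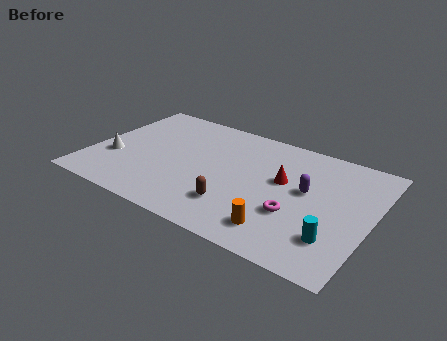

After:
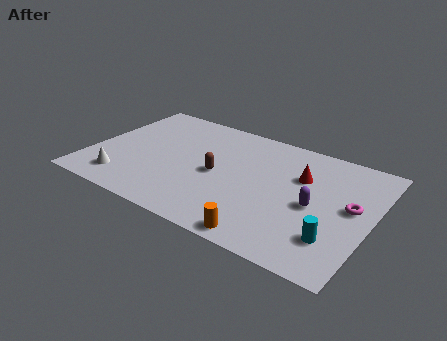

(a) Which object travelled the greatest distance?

the magenta torus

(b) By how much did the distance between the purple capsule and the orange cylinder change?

+0.3

They were about 3.4 units apart before and 3.7 after — 0.3 units further apart.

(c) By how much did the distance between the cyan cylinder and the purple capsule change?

-1.0

The distance was about 3.2 in the first image and 2.2 in the second, so they moved 1.0 units closer together.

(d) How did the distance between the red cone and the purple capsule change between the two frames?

+0.8

Before: roughly 1.2 units apart; after: 2.0. That's 0.8 units further apart.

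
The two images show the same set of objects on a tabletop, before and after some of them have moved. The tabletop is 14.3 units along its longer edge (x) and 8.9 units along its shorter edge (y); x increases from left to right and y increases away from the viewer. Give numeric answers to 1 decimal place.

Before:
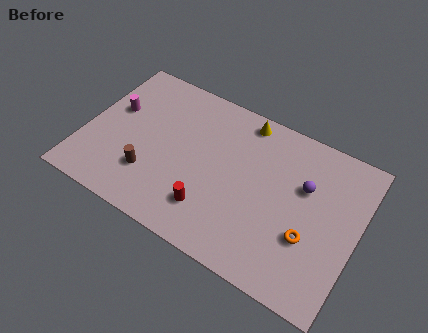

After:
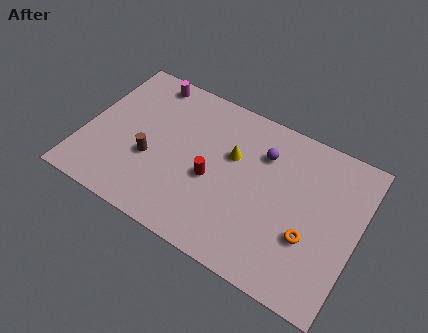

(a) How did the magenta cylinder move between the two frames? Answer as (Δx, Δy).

(1.4, 2.5)

The magenta cylinder was at about (1.3, 5.4) and moved to about (2.7, 7.9).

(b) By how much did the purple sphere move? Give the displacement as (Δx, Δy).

(-2.3, 0.8)

From the two frames, the purple sphere sits at roughly (11.4, 5.7) before and (9.1, 6.5) after.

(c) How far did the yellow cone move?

2.3

The yellow cone was near (7.9, 7.9) before and (7.6, 5.6) after, so it travelled √(0.3² + 2.3²) ≈ 2.3 units.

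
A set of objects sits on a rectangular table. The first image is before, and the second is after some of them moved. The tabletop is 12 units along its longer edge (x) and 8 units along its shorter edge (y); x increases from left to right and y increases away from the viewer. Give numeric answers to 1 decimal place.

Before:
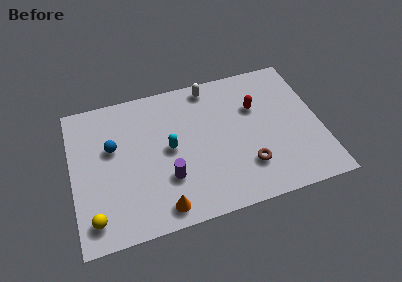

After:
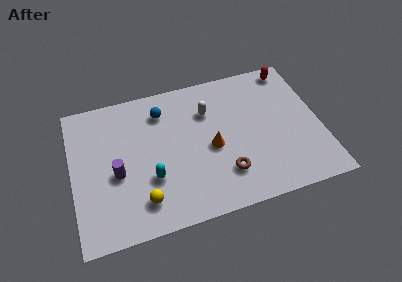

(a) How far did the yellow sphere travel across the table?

2.3

The yellow sphere was near (0.9, 1.3) before and (3.2, 1.6) after, so it travelled √(2.3² + 0.3²) ≈ 2.3 units.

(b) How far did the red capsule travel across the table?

2.6

The red capsule moved from about (9.0, 5.3) to (10.9, 7.1), a distance of √(1.9² + 1.8²) ≈ 2.6.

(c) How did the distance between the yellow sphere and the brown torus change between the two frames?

-3.4

Before: roughly 7.4 units apart; after: 4.0. That's 3.4 units closer together.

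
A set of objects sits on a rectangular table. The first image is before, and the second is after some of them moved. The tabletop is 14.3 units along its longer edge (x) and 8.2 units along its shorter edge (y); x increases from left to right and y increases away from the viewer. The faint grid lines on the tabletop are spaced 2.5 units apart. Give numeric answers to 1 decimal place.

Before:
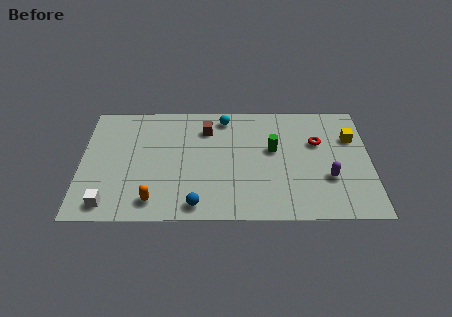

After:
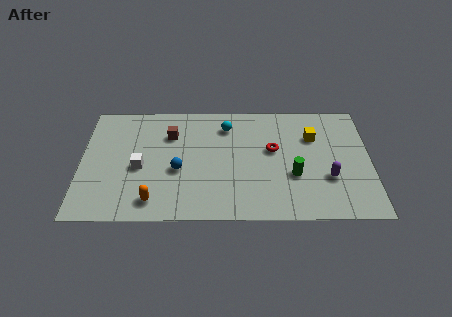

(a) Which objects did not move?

the purple capsule and the orange capsule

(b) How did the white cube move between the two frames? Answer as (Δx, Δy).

(1.5, 2.5)

The white cube was at about (1.4, 1.1) and moved to about (2.9, 3.6).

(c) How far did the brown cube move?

1.8

The brown cube moved from about (6.2, 6.3) to (4.4, 5.9), a distance of √(1.8² + 0.4²) ≈ 1.8.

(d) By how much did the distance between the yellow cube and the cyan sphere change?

-2.1

The distance was about 6.5 in the first image and 4.4 in the second, so they moved 2.1 units closer together.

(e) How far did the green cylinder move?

2.1

The green cylinder was near (9.5, 4.8) before and (10.5, 3.0) after, so it travelled √(1.0² + 1.8²) ≈ 2.1 units.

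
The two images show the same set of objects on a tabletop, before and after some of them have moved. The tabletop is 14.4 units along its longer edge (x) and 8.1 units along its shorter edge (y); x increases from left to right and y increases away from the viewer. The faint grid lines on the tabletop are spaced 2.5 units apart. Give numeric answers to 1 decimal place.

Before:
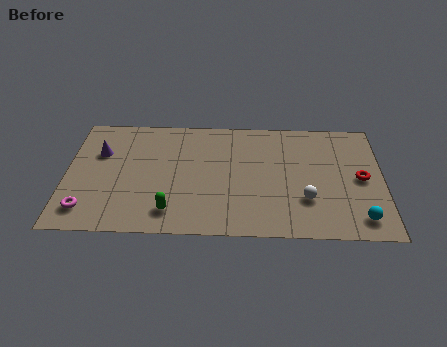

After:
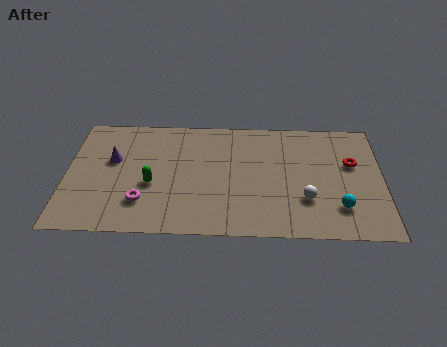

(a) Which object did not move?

the white sphere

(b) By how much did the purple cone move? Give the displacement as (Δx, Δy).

(0.6, -0.5)

The purple cone started near (1.5, 5.4) and ended near (2.1, 4.9).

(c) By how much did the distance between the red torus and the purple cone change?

-1.1

They were about 12.0 units apart before and 10.9 after — 1.1 units closer together.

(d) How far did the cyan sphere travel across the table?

1.1

The cyan sphere was near (13.3, 1.3) before and (12.4, 2.0) after, so it travelled √(0.9² + 0.7²) ≈ 1.1 units.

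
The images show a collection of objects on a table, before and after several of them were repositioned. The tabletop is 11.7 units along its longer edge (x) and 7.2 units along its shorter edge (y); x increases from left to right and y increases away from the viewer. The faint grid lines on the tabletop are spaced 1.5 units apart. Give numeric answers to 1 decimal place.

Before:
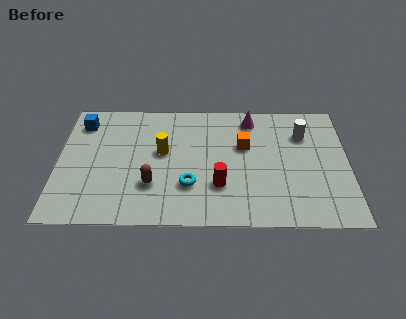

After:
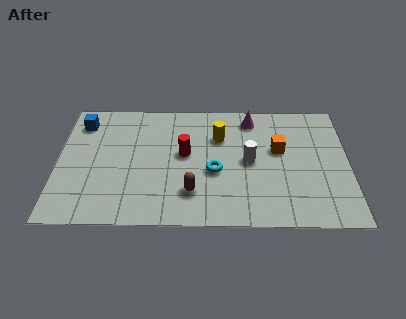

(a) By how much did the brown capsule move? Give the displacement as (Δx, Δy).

(1.6, -0.4)

From the two frames, the brown capsule sits at roughly (3.8, 2.2) before and (5.4, 1.8) after.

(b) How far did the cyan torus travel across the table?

1.3

The cyan torus moved from about (5.3, 2.2) to (6.3, 3.0), a distance of √(1.0² + 0.8²) ≈ 1.3.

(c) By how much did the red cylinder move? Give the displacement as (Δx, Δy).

(-1.4, 1.8)

The red cylinder was at about (6.5, 2.2) and moved to about (5.1, 4.0).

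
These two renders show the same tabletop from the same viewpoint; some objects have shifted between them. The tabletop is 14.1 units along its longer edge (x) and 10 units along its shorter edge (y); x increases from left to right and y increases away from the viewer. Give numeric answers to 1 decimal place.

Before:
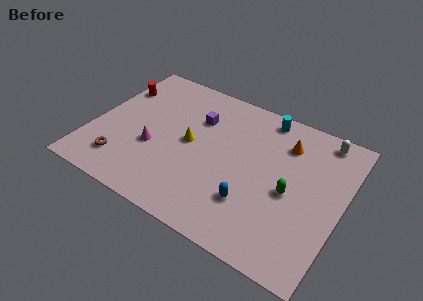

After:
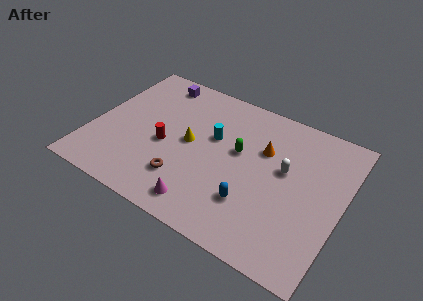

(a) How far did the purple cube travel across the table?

3.2

From (5.6, 7.0) to (2.9, 8.7), the purple cube covered √(2.7² + 1.7²) ≈ 3.2 units.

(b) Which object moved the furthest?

the red cylinder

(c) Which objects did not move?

the blue capsule and the yellow cone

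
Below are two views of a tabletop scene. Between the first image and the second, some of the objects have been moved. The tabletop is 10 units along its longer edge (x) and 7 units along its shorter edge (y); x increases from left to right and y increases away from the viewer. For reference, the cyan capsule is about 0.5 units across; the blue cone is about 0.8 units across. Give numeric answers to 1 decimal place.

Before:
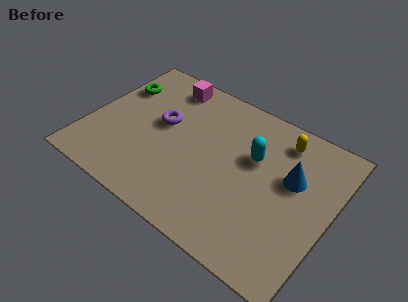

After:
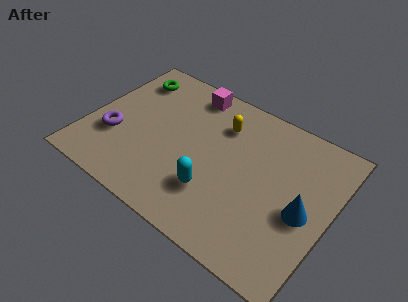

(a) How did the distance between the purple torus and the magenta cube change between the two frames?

+2.5

The distance was about 2.0 in the first image and 4.5 in the second, so they moved 2.5 units further apart.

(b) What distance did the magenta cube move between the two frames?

1.0

From (2.7, 6.0) to (3.7, 6.1), the magenta cube covered √(1.0² + 0.1²) ≈ 1.0 units.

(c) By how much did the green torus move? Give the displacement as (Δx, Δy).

(0.4, 0.7)

From the two frames, the green torus sits at roughly (0.8, 4.9) before and (1.2, 5.6) after.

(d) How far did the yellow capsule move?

2.5

The yellow capsule was near (7.6, 5.8) before and (5.2, 5.2) after, so it travelled √(2.4² + 0.6²) ≈ 2.5 units.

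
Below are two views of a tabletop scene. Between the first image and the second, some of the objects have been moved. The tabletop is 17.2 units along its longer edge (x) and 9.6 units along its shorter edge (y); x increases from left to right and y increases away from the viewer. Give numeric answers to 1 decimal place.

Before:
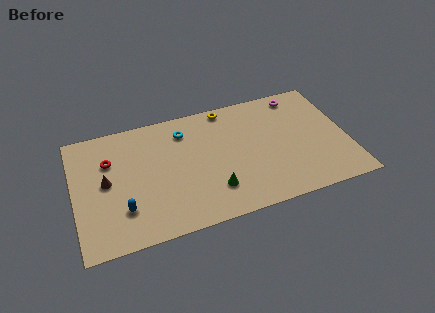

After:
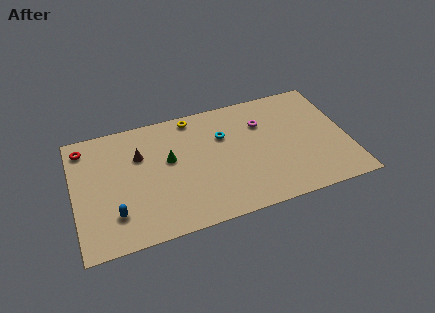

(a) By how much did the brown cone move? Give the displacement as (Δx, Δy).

(2.2, 1.5)

The brown cone started near (2.0, 5.0) and ended near (4.2, 6.5).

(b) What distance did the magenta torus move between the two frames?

3.0

From (14.5, 8.4) to (12.0, 6.8), the magenta torus covered √(2.5² + 1.6²) ≈ 3.0 units.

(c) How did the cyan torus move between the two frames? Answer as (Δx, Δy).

(2.4, -1.1)

The cyan torus started near (7.1, 7.6) and ended near (9.5, 6.5).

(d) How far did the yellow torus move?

2.2

The yellow torus was near (9.9, 8.7) before and (7.7, 8.6) after, so it travelled √(2.2² + 0.1²) ≈ 2.2 units.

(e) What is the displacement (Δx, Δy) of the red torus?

(-1.5, 1.5)

The red torus started near (2.3, 6.6) and ended near (0.8, 8.1).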